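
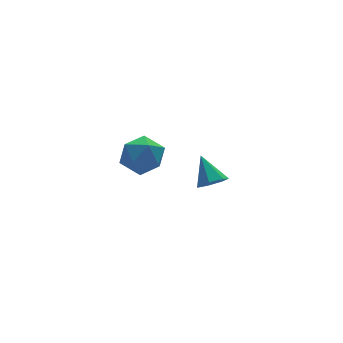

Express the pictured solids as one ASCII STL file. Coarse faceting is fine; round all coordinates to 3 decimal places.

solid 
facet normal -0.032 -0.711 -0.703
outer loop
vertex 2.078 2.136 -2.132
vertex 1.468 2.307 -2.277
vertex 2.023 2.532 -2.53
endloop
endfacet
facet normal 0.924 0.328 0.199
outer loop
vertex 2.078 2.136 -2.132
vertex 2.023 2.532 -2.53
vertex 1.512 3.253 -1.343
endloop
endfacet
facet normal -0.032 -0.711 -0.703
outer loop
vertex 2.023 2.532 -2.53
vertex 1.468 2.307 -2.277
vertex 1.55 2.759 -2.738
endloop
endfacet
facet normal 0.511 0.814 -0.274
outer loop
vertex 2.023 2.532 -2.53
vertex 1.55 2.759 -2.738
vertex 1.512 3.253 -1.343
endloop
endfacet
facet normal -0.034 -0.711 -0.703
outer loop
vertex 1.55 2.759 -2.738
vertex 1.468 2.307 -2.277
vertex 1.016 2.646 -2.598
endloop
endfacet
facet normal -0.277 0.903 -0.327
outer loop
vertex 1.55 2.759 -2.738
vertex 1.016 2.646 -2.598
vertex 1.512 3.253 -1.343
endloop
endfacet
facet normal -0.033 -0.710 -0.703
outer loop
vertex 1.016 2.646 -2.598
vertex 1.468 2.307 -2.277
vertex 0.822 2.278 -2.217
endloop
endfacet
facet normal -0.846 0.528 0.079
outer loop
vertex 1.016 2.646 -2.598
vertex 0.822 2.278 -2.217
vertex 1.512 3.253 -1.343
endloop
endfacet
facet normal -0.033 -0.711 -0.703
outer loop
vertex 0.822 2.278 -2.217
vertex 1.468 2.307 -2.277
vertex 1.115 1.932 -1.881
endloop
endfacet
facet normal -0.768 -0.030 0.639
outer loop
vertex 0.822 2.278 -2.217
vertex 1.115 1.932 -1.881
vertex 1.512 3.253 -1.343
endloop
endfacet
facet normal -0.032 -0.711 -0.702
outer loop
vertex 1.115 1.932 -1.881
vertex 1.468 2.307 -2.277
vertex 1.674 1.869 -1.843
endloop
endfacet
facet normal -0.103 -0.349 0.932
outer loop
vertex 1.115 1.932 -1.881
vertex 1.674 1.869 -1.843
vertex 1.512 3.253 -1.343
endloop
endfacet
facet normal -0.032 -0.711 -0.702
outer loop
vertex 1.674 1.869 -1.843
vertex 1.468 2.307 -2.277
vertex 2.078 2.136 -2.132
endloop
endfacet
facet normal 0.651 -0.189 0.735
outer loop
vertex 1.674 1.869 -1.843
vertex 2.078 2.136 -2.132
vertex 1.512 3.253 -1.343
endloop
endfacet
facet normal -0.749 0.639 0.176
outer loop
vertex -3.711 -0.309 2.235
vertex -3.484 -0.275 3.077
vertex -3.137 0.288 2.508
endloop
endfacet
facet normal -0.505 0.710 -0.490
outer loop
vertex -3.711 -0.309 2.235
vertex -3.137 0.288 2.508
vertex -3.002 -0.135 1.756
endloop
endfacet
facet normal -0.571 0.079 -0.817
outer loop
vertex -3.711 -0.309 2.235
vertex -3.002 -0.135 1.756
vertex -3.266 -0.96 1.861
endloop
endfacet
facet normal -0.855 -0.382 -0.352
outer loop
vertex -3.711 -0.309 2.235
vertex -3.266 -0.96 1.861
vertex -3.563 -1.047 2.677
endloop
endfacet
facet normal -0.964 -0.037 0.262
outer loop
vertex -3.711 -0.309 2.235
vertex -3.563 -1.047 2.677
vertex -3.484 -0.275 3.077
endloop
endfacet
facet normal 0.189 0.870 -0.455
outer loop
vertex -3.002 -0.135 1.756
vertex -3.137 0.288 2.508
vertex -2.337 0.007 2.303
endloop
endfacet
facet normal -0.204 0.755 0.623
outer loop
vertex -3.137 0.288 2.508
vertex -3.484 -0.275 3.077
vertex -2.634 -0.08 3.119
endloop
endfacet
facet normal -0.554 -0.338 0.761
outer loop
vertex -3.484 -0.275 3.077
vertex -3.563 -1.047 2.677
vertex -2.898 -0.905 3.224
endloop
endfacet
facet normal -0.375 -0.898 -0.232
outer loop
vertex -3.563 -1.047 2.677
vertex -3.266 -0.96 1.861
vertex -2.763 -1.328 2.472
endloop
endfacet
facet normal 0.084 -0.152 -0.985
outer loop
vertex -3.266 -0.96 1.861
vertex -3.002 -0.135 1.756
vertex -2.416 -0.765 1.903
endloop
endfacet
facet normal 0.855 0.382 0.352
outer loop
vertex -2.189 -0.731 2.745
vertex -2.337 0.007 2.303
vertex -2.634 -0.08 3.119
endloop
endfacet
facet normal 0.571 -0.079 0.817
outer loop
vertex -2.189 -0.731 2.745
vertex -2.634 -0.08 3.119
vertex -2.898 -0.905 3.224
endloop
endfacet
facet normal 0.505 -0.710 0.490
outer loop
vertex -2.189 -0.731 2.745
vertex -2.898 -0.905 3.224
vertex -2.763 -1.328 2.472
endloop
endfacet
facet normal 0.749 -0.639 -0.176
outer loop
vertex -2.189 -0.731 2.745
vertex -2.763 -1.328 2.472
vertex -2.416 -0.765 1.903
endloop
endfacet
facet normal 0.964 0.037 -0.262
outer loop
vertex -2.189 -0.731 2.745
vertex -2.416 -0.765 1.903
vertex -2.337 0.007 2.303
endloop
endfacet
facet normal 0.375 0.898 0.232
outer loop
vertex -2.634 -0.08 3.119
vertex -2.337 0.007 2.303
vertex -3.137 0.288 2.508
endloop
endfacet
facet normal -0.084 0.152 0.985
outer loop
vertex -2.898 -0.905 3.224
vertex -2.634 -0.08 3.119
vertex -3.484 -0.275 3.077
endloop
endfacet
facet normal -0.189 -0.870 0.455
outer loop
vertex -2.763 -1.328 2.472
vertex -2.898 -0.905 3.224
vertex -3.563 -1.047 2.677
endloop
endfacet
facet normal 0.204 -0.755 -0.623
outer loop
vertex -2.416 -0.765 1.903
vertex -2.763 -1.328 2.472
vertex -3.266 -0.96 1.861
endloop
endfacet
facet normal 0.554 0.338 -0.761
outer loop
vertex -2.337 0.007 2.303
vertex -2.416 -0.765 1.903
vertex -3.002 -0.135 1.756
endloop
endfacet

endsolid


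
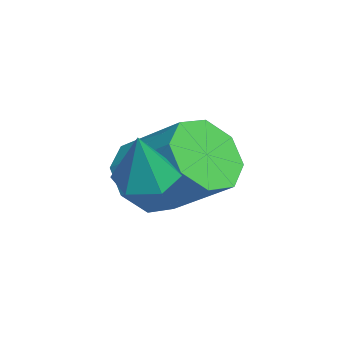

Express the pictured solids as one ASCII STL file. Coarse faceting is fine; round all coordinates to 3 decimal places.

solid 
facet normal -0.462 -0.670 -0.580
outer loop
vertex -3.337 0.786 0.762
vertex -3.778 1.49 0.3
vertex -2.959 1.022 0.188
endloop
endfacet
facet normal 0.718 -0.667 0.199
outer loop
vertex -3.337 0.786 0.762
vertex -2.959 1.022 0.188
vertex -2.522 1.967 1.782
endloop
endfacet
facet normal 0.718 -0.667 0.199
outer loop
vertex -2.522 1.967 1.782
vertex -2.959 1.022 0.188
vertex -2.144 2.202 1.207
endloop
endfacet
facet normal 0.464 0.671 0.579
outer loop
vertex -2.522 1.967 1.782
vertex -2.144 2.202 1.207
vertex -2.962 2.67 1.32
endloop
endfacet
facet normal -0.463 -0.671 -0.579
outer loop
vertex -2.959 1.022 0.188
vertex -3.778 1.49 0.3
vertex -3.06 1.531 -0.321
endloop
endfacet
facet normal 0.875 -0.244 -0.418
outer loop
vertex -2.959 1.022 0.188
vertex -3.06 1.531 -0.321
vertex -2.144 2.202 1.207
endloop
endfacet
facet normal 0.875 -0.244 -0.418
outer loop
vertex -2.144 2.202 1.207
vertex -3.06 1.531 -0.321
vertex -2.245 2.712 0.698
endloop
endfacet
facet normal 0.464 0.670 0.580
outer loop
vertex -2.144 2.202 1.207
vertex -2.245 2.712 0.698
vertex -2.962 2.67 1.32
endloop
endfacet
facet normal -0.463 -0.671 -0.579
outer loop
vertex -3.06 1.531 -0.321
vertex -3.778 1.49 0.3
vertex -3.582 2.016 -0.466
endloop
endfacet
facet normal 0.520 0.323 -0.791
outer loop
vertex -3.06 1.531 -0.321
vertex -3.582 2.016 -0.466
vertex -2.245 2.712 0.698
endloop
endfacet
facet normal 0.519 0.324 -0.791
outer loop
vertex -2.245 2.712 0.698
vertex -3.582 2.016 -0.466
vertex -2.767 3.197 0.554
endloop
endfacet
facet normal 0.463 0.671 0.579
outer loop
vertex -2.245 2.712 0.698
vertex -2.767 3.197 0.554
vertex -2.962 2.67 1.32
endloop
endfacet
facet normal -0.463 -0.671 -0.579
outer loop
vertex -3.582 2.016 -0.466
vertex -3.778 1.49 0.3
vertex -4.218 2.193 -0.162
endloop
endfacet
facet normal -0.139 0.701 -0.700
outer loop
vertex -3.582 2.016 -0.466
vertex -4.218 2.193 -0.162
vertex -2.767 3.197 0.554
endloop
endfacet
facet normal -0.139 0.701 -0.700
outer loop
vertex -2.767 3.197 0.554
vertex -4.218 2.193 -0.162
vertex -3.403 3.374 0.858
endloop
endfacet
facet normal 0.464 0.671 0.579
outer loop
vertex -2.767 3.197 0.554
vertex -3.403 3.374 0.858
vertex -2.962 2.67 1.32
endloop
endfacet
facet normal -0.464 -0.671 -0.579
outer loop
vertex -4.218 2.193 -0.162
vertex -3.778 1.49 0.3
vertex -4.596 1.958 0.413
endloop
endfacet
facet normal -0.718 0.667 -0.199
outer loop
vertex -4.218 2.193 -0.162
vertex -4.596 1.958 0.413
vertex -3.403 3.374 0.858
endloop
endfacet
facet normal -0.718 0.667 -0.198
outer loop
vertex -3.403 3.374 0.858
vertex -4.596 1.958 0.413
vertex -3.781 3.138 1.432
endloop
endfacet
facet normal 0.462 0.670 0.580
outer loop
vertex -3.403 3.374 0.858
vertex -3.781 3.138 1.432
vertex -2.962 2.67 1.32
endloop
endfacet
facet normal -0.464 -0.670 -0.580
outer loop
vertex -4.596 1.958 0.413
vertex -3.778 1.49 0.3
vertex -4.495 1.448 0.922
endloop
endfacet
facet normal -0.875 0.244 0.418
outer loop
vertex -4.596 1.958 0.413
vertex -4.495 1.448 0.922
vertex -3.781 3.138 1.432
endloop
endfacet
facet normal -0.875 0.244 0.418
outer loop
vertex -3.781 3.138 1.432
vertex -4.495 1.448 0.922
vertex -3.68 2.629 1.941
endloop
endfacet
facet normal 0.463 0.671 0.579
outer loop
vertex -3.781 3.138 1.432
vertex -3.68 2.629 1.941
vertex -2.962 2.67 1.32
endloop
endfacet
facet normal -0.463 -0.671 -0.579
outer loop
vertex -4.495 1.448 0.922
vertex -3.778 1.49 0.3
vertex -3.973 0.963 1.066
endloop
endfacet
facet normal -0.519 -0.324 0.791
outer loop
vertex -4.495 1.448 0.922
vertex -3.973 0.963 1.066
vertex -3.68 2.629 1.941
endloop
endfacet
facet normal -0.520 -0.324 0.790
outer loop
vertex -3.68 2.629 1.941
vertex -3.973 0.963 1.066
vertex -3.158 2.144 2.086
endloop
endfacet
facet normal 0.463 0.671 0.579
outer loop
vertex -3.68 2.629 1.941
vertex -3.158 2.144 2.086
vertex -2.962 2.67 1.32
endloop
endfacet
facet normal -0.464 -0.671 -0.579
outer loop
vertex -3.973 0.963 1.066
vertex -3.778 1.49 0.3
vertex -3.337 0.786 0.762
endloop
endfacet
facet normal 0.139 -0.701 0.700
outer loop
vertex -3.973 0.963 1.066
vertex -3.337 0.786 0.762
vertex -3.158 2.144 2.086
endloop
endfacet
facet normal 0.139 -0.701 0.700
outer loop
vertex -3.158 2.144 2.086
vertex -3.337 0.786 0.762
vertex -2.522 1.967 1.782
endloop
endfacet
facet normal 0.463 0.671 0.579
outer loop
vertex -3.158 2.144 2.086
vertex -2.522 1.967 1.782
vertex -2.962 2.67 1.32
endloop
endfacet
facet normal -0.357 0.097 -0.929
outer loop
vertex -1.39 1.876 1.002
vertex -1.953 1.562 1.186
vertex -1.908 2.229 1.238
endloop
endfacet
facet normal 0.624 0.732 0.274
outer loop
vertex -1.39 1.876 1.002
vertex -1.908 2.229 1.238
vertex -1.487 1.438 2.394
endloop
endfacet
facet normal -0.357 0.097 -0.929
outer loop
vertex -1.908 2.229 1.238
vertex -1.953 1.562 1.186
vertex -2.471 1.916 1.422
endloop
endfacet
facet normal -0.227 0.763 0.605
outer loop
vertex -1.908 2.229 1.238
vertex -2.471 1.916 1.422
vertex -1.487 1.438 2.394
endloop
endfacet
facet normal -0.358 0.095 -0.929
outer loop
vertex -2.471 1.916 1.422
vertex -1.953 1.562 1.186
vertex -2.515 1.249 1.371
endloop
endfacet
facet normal -0.705 -0.008 0.710
outer loop
vertex -2.471 1.916 1.422
vertex -2.515 1.249 1.371
vertex -1.487 1.438 2.394
endloop
endfacet
facet normal -0.359 0.095 -0.929
outer loop
vertex -2.515 1.249 1.371
vertex -1.953 1.562 1.186
vertex -1.997 0.896 1.135
endloop
endfacet
facet normal -0.332 -0.810 0.483
outer loop
vertex -2.515 1.249 1.371
vertex -1.997 0.896 1.135
vertex -1.487 1.438 2.394
endloop
endfacet
facet normal -0.359 0.095 -0.929
outer loop
vertex -1.997 0.896 1.135
vertex -1.953 1.562 1.186
vertex -1.435 1.209 0.95
endloop
endfacet
facet normal 0.519 -0.841 0.152
outer loop
vertex -1.997 0.896 1.135
vertex -1.435 1.209 0.95
vertex -1.487 1.438 2.394
endloop
endfacet
facet normal -0.357 0.097 -0.929
outer loop
vertex -1.435 1.209 0.95
vertex -1.953 1.562 1.186
vertex -1.39 1.876 1.002
endloop
endfacet
facet normal 0.996 -0.071 0.047
outer loop
vertex -1.435 1.209 0.95
vertex -1.39 1.876 1.002
vertex -1.487 1.438 2.394
endloop
endfacet

endsolid


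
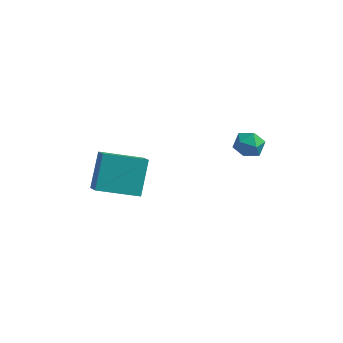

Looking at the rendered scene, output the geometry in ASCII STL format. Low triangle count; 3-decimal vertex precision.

solid 
facet normal -0.903 -0.324 0.282
outer loop
vertex -2.743 -3.565 -0.853
vertex -2.766 -2.216 0.624
vertex -3.233 -2.808 -1.551
endloop
endfacet
facet normal 0.011 -0.674 -0.739
outer loop
vertex -1.274 -2.104 -2.164
vertex -2.743 -3.565 -0.853
vertex -3.233 -2.808 -1.551
endloop
endfacet
facet normal -0.903 -0.324 0.282
outer loop
vertex -3.233 -2.808 -1.551
vertex -2.766 -2.216 0.624
vertex -3.256 -1.46 -0.075
endloop
endfacet
facet normal -0.430 0.663 -0.612
outer loop
vertex -3.256 -1.46 -0.075
vertex -1.274 -2.104 -2.164
vertex -3.233 -2.808 -1.551
endloop
endfacet
facet normal 0.430 -0.663 0.612
outer loop
vertex -2.743 -3.565 -0.853
vertex -0.807 -1.512 0.011
vertex -2.766 -2.216 0.624
endloop
endfacet
facet normal 0.012 -0.675 -0.738
outer loop
vertex -0.784 -2.86 -1.465
vertex -2.743 -3.565 -0.853
vertex -1.274 -2.104 -2.164
endloop
endfacet
facet normal 0.430 -0.663 0.612
outer loop
vertex -0.784 -2.86 -1.465
vertex -0.807 -1.512 0.011
vertex -2.743 -3.565 -0.853
endloop
endfacet
facet normal -0.012 0.675 0.738
outer loop
vertex -2.766 -2.216 0.624
vertex -0.807 -1.512 0.011
vertex -3.256 -1.46 -0.075
endloop
endfacet
facet normal -0.430 0.663 -0.612
outer loop
vertex -1.297 -0.755 -0.687
vertex -1.274 -2.104 -2.164
vertex -3.256 -1.46 -0.075
endloop
endfacet
facet normal -0.012 0.674 0.739
outer loop
vertex -3.256 -1.46 -0.075
vertex -0.807 -1.512 0.011
vertex -1.297 -0.755 -0.687
endloop
endfacet
facet normal 0.903 0.324 -0.282
outer loop
vertex -1.297 -0.755 -0.687
vertex -0.784 -2.86 -1.465
vertex -1.274 -2.104 -2.164
endloop
endfacet
facet normal 0.903 0.324 -0.282
outer loop
vertex -0.807 -1.512 0.011
vertex -0.784 -2.86 -1.465
vertex -1.297 -0.755 -0.687
endloop
endfacet
facet normal -0.199 0.661 0.724
outer loop
vertex 3.764 0.045 1.811
vertex 3.13 -0.389 2.033
vertex 3.846 -0.531 2.359
endloop
endfacet
facet normal 0.502 0.633 0.590
outer loop
vertex 3.764 0.045 1.811
vertex 3.846 -0.531 2.359
vertex 4.399 -0.439 1.79
endloop
endfacet
facet normal 0.601 0.793 -0.097
outer loop
vertex 3.764 0.045 1.811
vertex 4.399 -0.439 1.79
vertex 4.026 -0.239 1.112
endloop
endfacet
facet normal -0.038 0.921 -0.388
outer loop
vertex 3.764 0.045 1.811
vertex 4.026 -0.239 1.112
vertex 3.242 -0.208 1.262
endloop
endfacet
facet normal -0.532 0.838 0.120
outer loop
vertex 3.764 0.045 1.811
vertex 3.242 -0.208 1.262
vertex 3.13 -0.389 2.033
endloop
endfacet
facet normal 0.720 -0.040 0.693
outer loop
vertex 4.399 -0.439 1.79
vertex 3.846 -0.531 2.359
vertex 4.158 -1.172 1.998
endloop
endfacet
facet normal -0.414 0.005 0.910
outer loop
vertex 3.846 -0.531 2.359
vertex 3.13 -0.389 2.033
vertex 3.374 -1.141 2.148
endloop
endfacet
facet normal -0.953 0.294 -0.070
outer loop
vertex 3.13 -0.389 2.033
vertex 3.242 -0.208 1.262
vertex 3.001 -0.941 1.47
endloop
endfacet
facet normal -0.154 0.427 -0.891
outer loop
vertex 3.242 -0.208 1.262
vertex 4.026 -0.239 1.112
vertex 3.554 -0.849 0.901
endloop
endfacet
facet normal 0.881 0.222 -0.419
outer loop
vertex 4.026 -0.239 1.112
vertex 4.399 -0.439 1.79
vertex 4.27 -0.991 1.227
endloop
endfacet
facet normal 0.038 -0.921 0.388
outer loop
vertex 3.636 -1.425 1.449
vertex 4.158 -1.172 1.998
vertex 3.374 -1.141 2.148
endloop
endfacet
facet normal -0.601 -0.793 0.097
outer loop
vertex 3.636 -1.425 1.449
vertex 3.374 -1.141 2.148
vertex 3.001 -0.941 1.47
endloop
endfacet
facet normal -0.502 -0.633 -0.590
outer loop
vertex 3.636 -1.425 1.449
vertex 3.001 -0.941 1.47
vertex 3.554 -0.849 0.901
endloop
endfacet
facet normal 0.199 -0.661 -0.724
outer loop
vertex 3.636 -1.425 1.449
vertex 3.554 -0.849 0.901
vertex 4.27 -0.991 1.227
endloop
endfacet
facet normal 0.532 -0.838 -0.120
outer loop
vertex 3.636 -1.425 1.449
vertex 4.27 -0.991 1.227
vertex 4.158 -1.172 1.998
endloop
endfacet
facet normal 0.154 -0.427 0.891
outer loop
vertex 3.374 -1.141 2.148
vertex 4.158 -1.172 1.998
vertex 3.846 -0.531 2.359
endloop
endfacet
facet normal -0.881 -0.222 0.419
outer loop
vertex 3.001 -0.941 1.47
vertex 3.374 -1.141 2.148
vertex 3.13 -0.389 2.033
endloop
endfacet
facet normal -0.720 0.040 -0.693
outer loop
vertex 3.554 -0.849 0.901
vertex 3.001 -0.941 1.47
vertex 3.242 -0.208 1.262
endloop
endfacet
facet normal 0.414 -0.005 -0.910
outer loop
vertex 4.27 -0.991 1.227
vertex 3.554 -0.849 0.901
vertex 4.026 -0.239 1.112
endloop
endfacet
facet normal 0.953 -0.294 0.070
outer loop
vertex 4.158 -1.172 1.998
vertex 4.27 -0.991 1.227
vertex 4.399 -0.439 1.79
endloop
endfacet

endsolid


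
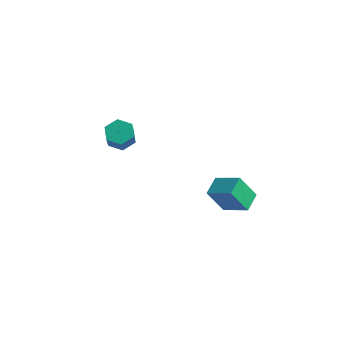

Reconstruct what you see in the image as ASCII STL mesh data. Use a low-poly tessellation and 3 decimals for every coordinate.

solid 
facet normal -0.245 0.489 -0.837
outer loop
vertex -2.353 0.068 -0.344
vertex -2.792 0.593 0.091
vertex -2.008 0.741 -0.052
endloop
endfacet
facet normal 0.871 -0.268 -0.411
outer loop
vertex -2.353 0.068 -0.344
vertex -2.008 0.741 -0.052
vertex -2.05 -0.538 0.695
endloop
endfacet
facet normal 0.871 -0.269 -0.411
outer loop
vertex -2.05 -0.538 0.695
vertex -2.008 0.741 -0.052
vertex -1.705 0.134 0.986
endloop
endfacet
facet normal 0.245 -0.488 0.838
outer loop
vertex -2.05 -0.538 0.695
vertex -1.705 0.134 0.986
vertex -2.488 -0.013 1.129
endloop
endfacet
facet normal -0.245 0.489 -0.837
outer loop
vertex -2.008 0.741 -0.052
vertex -2.792 0.593 0.091
vertex -2.446 1.265 0.382
endloop
endfacet
facet normal 0.805 0.584 0.107
outer loop
vertex -2.008 0.741 -0.052
vertex -2.446 1.265 0.382
vertex -1.705 0.134 0.986
endloop
endfacet
facet normal 0.805 0.584 0.106
outer loop
vertex -1.705 0.134 0.986
vertex -2.446 1.265 0.382
vertex -2.143 0.659 1.421
endloop
endfacet
facet normal 0.245 -0.489 0.837
outer loop
vertex -1.705 0.134 0.986
vertex -2.143 0.659 1.421
vertex -2.488 -0.013 1.129
endloop
endfacet
facet normal -0.244 0.489 -0.838
outer loop
vertex -2.446 1.265 0.382
vertex -2.792 0.593 0.091
vertex -3.23 1.118 0.525
endloop
endfacet
facet normal -0.066 0.853 0.517
outer loop
vertex -2.446 1.265 0.382
vertex -3.23 1.118 0.525
vertex -2.143 0.659 1.421
endloop
endfacet
facet normal -0.066 0.853 0.517
outer loop
vertex -2.143 0.659 1.421
vertex -3.23 1.118 0.525
vertex -2.927 0.512 1.564
endloop
endfacet
facet normal 0.244 -0.489 0.837
outer loop
vertex -2.143 0.659 1.421
vertex -2.927 0.512 1.564
vertex -2.488 -0.013 1.129
endloop
endfacet
facet normal -0.245 0.488 -0.838
outer loop
vertex -3.23 1.118 0.525
vertex -2.792 0.593 0.091
vertex -3.575 0.446 0.234
endloop
endfacet
facet normal -0.871 0.269 0.411
outer loop
vertex -3.23 1.118 0.525
vertex -3.575 0.446 0.234
vertex -2.927 0.512 1.564
endloop
endfacet
facet normal -0.871 0.268 0.411
outer loop
vertex -2.927 0.512 1.564
vertex -3.575 0.446 0.234
vertex -3.272 -0.161 1.272
endloop
endfacet
facet normal 0.245 -0.489 0.837
outer loop
vertex -2.927 0.512 1.564
vertex -3.272 -0.161 1.272
vertex -2.488 -0.013 1.129
endloop
endfacet
facet normal -0.245 0.489 -0.837
outer loop
vertex -3.575 0.446 0.234
vertex -2.792 0.593 0.091
vertex -3.137 -0.079 -0.201
endloop
endfacet
facet normal -0.805 -0.584 -0.106
outer loop
vertex -3.575 0.446 0.234
vertex -3.137 -0.079 -0.201
vertex -3.272 -0.161 1.272
endloop
endfacet
facet normal -0.804 -0.584 -0.106
outer loop
vertex -3.272 -0.161 1.272
vertex -3.137 -0.079 -0.201
vertex -2.834 -0.685 0.838
endloop
endfacet
facet normal 0.245 -0.489 0.837
outer loop
vertex -3.272 -0.161 1.272
vertex -2.834 -0.685 0.838
vertex -2.488 -0.013 1.129
endloop
endfacet
facet normal -0.244 0.489 -0.837
outer loop
vertex -3.137 -0.079 -0.201
vertex -2.792 0.593 0.091
vertex -2.353 0.068 -0.344
endloop
endfacet
facet normal 0.066 -0.853 -0.517
outer loop
vertex -3.137 -0.079 -0.201
vertex -2.353 0.068 -0.344
vertex -2.834 -0.685 0.838
endloop
endfacet
facet normal 0.066 -0.853 -0.517
outer loop
vertex -2.834 -0.685 0.838
vertex -2.353 0.068 -0.344
vertex -2.05 -0.538 0.695
endloop
endfacet
facet normal 0.244 -0.489 0.838
outer loop
vertex -2.834 -0.685 0.838
vertex -2.05 -0.538 0.695
vertex -2.488 -0.013 1.129
endloop
endfacet
facet normal -0.415 -0.309 0.856
outer loop
vertex 4.056 0.811 -0.249
vertex 2.647 0.849 -0.918
vertex 4.184 -0.282 -0.581
endloop
endfacet
facet normal 0.903 -0.025 0.429
outer loop
vertex 4.873 0.231 -2.002
vertex 4.056 0.811 -0.249
vertex 4.184 -0.282 -0.581
endloop
endfacet
facet normal -0.415 -0.310 0.855
outer loop
vertex 4.184 -0.282 -0.581
vertex 2.647 0.849 -0.918
vertex 2.776 -0.244 -1.251
endloop
endfacet
facet normal 0.112 -0.951 -0.289
outer loop
vertex 2.776 -0.244 -1.251
vertex 4.873 0.231 -2.002
vertex 4.184 -0.282 -0.581
endloop
endfacet
facet normal -0.112 0.951 0.289
outer loop
vertex 4.056 0.811 -0.249
vertex 3.336 1.362 -2.339
vertex 2.647 0.849 -0.918
endloop
endfacet
facet normal 0.903 -0.024 0.429
outer loop
vertex 4.744 1.324 -1.669
vertex 4.056 0.811 -0.249
vertex 4.873 0.231 -2.002
endloop
endfacet
facet normal -0.112 0.951 0.289
outer loop
vertex 4.744 1.324 -1.669
vertex 3.336 1.362 -2.339
vertex 4.056 0.811 -0.249
endloop
endfacet
facet normal -0.903 0.024 -0.429
outer loop
vertex 2.647 0.849 -0.918
vertex 3.336 1.362 -2.339
vertex 2.776 -0.244 -1.251
endloop
endfacet
facet normal 0.112 -0.951 -0.289
outer loop
vertex 3.464 0.269 -2.671
vertex 4.873 0.231 -2.002
vertex 2.776 -0.244 -1.251
endloop
endfacet
facet normal -0.903 0.024 -0.429
outer loop
vertex 2.776 -0.244 -1.251
vertex 3.336 1.362 -2.339
vertex 3.464 0.269 -2.671
endloop
endfacet
facet normal 0.415 0.310 -0.856
outer loop
vertex 3.464 0.269 -2.671
vertex 4.744 1.324 -1.669
vertex 4.873 0.231 -2.002
endloop
endfacet
facet normal 0.415 0.309 -0.856
outer loop
vertex 3.336 1.362 -2.339
vertex 4.744 1.324 -1.669
vertex 3.464 0.269 -2.671
endloop
endfacet

endsolid


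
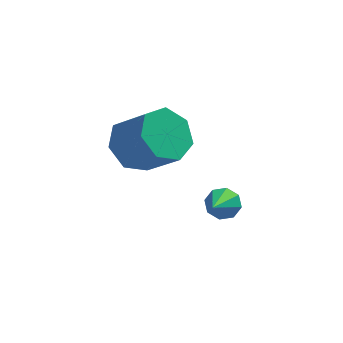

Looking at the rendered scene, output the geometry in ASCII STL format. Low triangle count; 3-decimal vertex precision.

solid 
facet normal -0.616 0.414 -0.670
outer loop
vertex -3.656 -0.866 1.329
vertex -4.388 -1.045 1.891
vertex -3.844 -0.279 1.864
endloop
endfacet
facet normal 0.754 0.558 -0.347
outer loop
vertex -3.656 -0.866 1.329
vertex -3.844 -0.279 1.864
vertex -2.72 -1.496 2.347
endloop
endfacet
facet normal 0.753 0.558 -0.348
outer loop
vertex -2.72 -1.496 2.347
vertex -3.844 -0.279 1.864
vertex -2.907 -0.909 2.882
endloop
endfacet
facet normal 0.616 -0.415 0.670
outer loop
vertex -2.72 -1.496 2.347
vertex -2.907 -0.909 2.882
vertex -3.452 -1.675 2.909
endloop
endfacet
facet normal -0.616 0.414 -0.670
outer loop
vertex -3.844 -0.279 1.864
vertex -4.388 -1.045 1.891
vertex -4.441 -0.269 2.419
endloop
endfacet
facet normal 0.290 0.910 0.296
outer loop
vertex -3.844 -0.279 1.864
vertex -4.441 -0.269 2.419
vertex -2.907 -0.909 2.882
endloop
endfacet
facet normal 0.290 0.910 0.296
outer loop
vertex -2.907 -0.909 2.882
vertex -4.441 -0.269 2.419
vertex -3.505 -0.899 3.437
endloop
endfacet
facet normal 0.615 -0.414 0.671
outer loop
vertex -2.907 -0.909 2.882
vertex -3.505 -0.899 3.437
vertex -3.452 -1.675 2.909
endloop
endfacet
facet normal -0.616 0.414 -0.670
outer loop
vertex -4.441 -0.269 2.419
vertex -4.388 -1.045 1.891
vertex -4.999 -0.844 2.577
endloop
endfacet
facet normal -0.391 0.577 0.717
outer loop
vertex -4.441 -0.269 2.419
vertex -4.999 -0.844 2.577
vertex -3.505 -0.899 3.437
endloop
endfacet
facet normal -0.391 0.577 0.717
outer loop
vertex -3.505 -0.899 3.437
vertex -4.999 -0.844 2.577
vertex -4.062 -1.473 3.595
endloop
endfacet
facet normal 0.616 -0.414 0.670
outer loop
vertex -3.505 -0.899 3.437
vertex -4.062 -1.473 3.595
vertex -3.452 -1.675 2.909
endloop
endfacet
facet normal -0.616 0.414 -0.670
outer loop
vertex -4.999 -0.844 2.577
vertex -4.388 -1.045 1.891
vertex -5.096 -1.569 2.218
endloop
endfacet
facet normal -0.778 -0.192 0.598
outer loop
vertex -4.999 -0.844 2.577
vertex -5.096 -1.569 2.218
vertex -4.062 -1.473 3.595
endloop
endfacet
facet normal -0.779 -0.191 0.598
outer loop
vertex -4.062 -1.473 3.595
vertex -5.096 -1.569 2.218
vertex -4.16 -2.199 3.236
endloop
endfacet
facet normal 0.616 -0.414 0.670
outer loop
vertex -4.062 -1.473 3.595
vertex -4.16 -2.199 3.236
vertex -3.452 -1.675 2.909
endloop
endfacet
facet normal -0.616 0.414 -0.670
outer loop
vertex -5.096 -1.569 2.218
vertex -4.388 -1.045 1.891
vertex -4.661 -1.901 1.613
endloop
endfacet
facet normal -0.580 -0.814 0.030
outer loop
vertex -5.096 -1.569 2.218
vertex -4.661 -1.901 1.613
vertex -4.16 -2.199 3.236
endloop
endfacet
facet normal -0.579 -0.815 0.029
outer loop
vertex -4.16 -2.199 3.236
vertex -4.661 -1.901 1.613
vertex -3.725 -2.53 2.631
endloop
endfacet
facet normal 0.616 -0.414 0.670
outer loop
vertex -4.16 -2.199 3.236
vertex -3.725 -2.53 2.631
vertex -3.452 -1.675 2.909
endloop
endfacet
facet normal -0.616 0.414 -0.670
outer loop
vertex -4.661 -1.901 1.613
vertex -4.388 -1.045 1.891
vertex -4.02 -1.588 1.217
endloop
endfacet
facet normal 0.056 -0.825 -0.562
outer loop
vertex -4.661 -1.901 1.613
vertex -4.02 -1.588 1.217
vertex -3.725 -2.53 2.631
endloop
endfacet
facet normal 0.056 -0.825 -0.562
outer loop
vertex -3.725 -2.53 2.631
vertex -4.02 -1.588 1.217
vertex -3.084 -2.217 2.235
endloop
endfacet
facet normal 0.616 -0.414 0.670
outer loop
vertex -3.725 -2.53 2.631
vertex -3.084 -2.217 2.235
vertex -3.452 -1.675 2.909
endloop
endfacet
facet normal -0.616 0.414 -0.670
outer loop
vertex -4.02 -1.588 1.217
vertex -4.388 -1.045 1.891
vertex -3.656 -0.866 1.329
endloop
endfacet
facet normal 0.649 -0.214 -0.730
outer loop
vertex -4.02 -1.588 1.217
vertex -3.656 -0.866 1.329
vertex -3.084 -2.217 2.235
endloop
endfacet
facet normal 0.649 -0.214 -0.730
outer loop
vertex -3.084 -2.217 2.235
vertex -3.656 -0.866 1.329
vertex -2.72 -1.496 2.347
endloop
endfacet
facet normal 0.616 -0.415 0.670
outer loop
vertex -3.084 -2.217 2.235
vertex -2.72 -1.496 2.347
vertex -3.452 -1.675 2.909
endloop
endfacet
facet normal 0.221 0.788 -0.574
outer loop
vertex -1.547 -1.438 -1.035
vertex -1.855 -1.109 -0.702
vertex -1.318 -1.269 -0.715
endloop
endfacet
facet normal 0.688 -0.717 -0.114
outer loop
vertex -1.547 -1.438 -1.035
vertex -1.318 -1.269 -0.715
vertex -2.165 -2.211 0.102
endloop
endfacet
facet normal 0.221 0.788 -0.575
outer loop
vertex -1.318 -1.269 -0.715
vertex -1.855 -1.109 -0.702
vertex -1.403 -1.006 -0.387
endloop
endfacet
facet normal 0.819 -0.326 0.473
outer loop
vertex -1.318 -1.269 -0.715
vertex -1.403 -1.006 -0.387
vertex -2.165 -2.211 0.102
endloop
endfacet
facet normal 0.222 0.787 -0.575
outer loop
vertex -1.403 -1.006 -0.387
vertex -1.855 -1.109 -0.702
vertex -1.753 -0.803 -0.244
endloop
endfacet
facet normal 0.424 0.097 0.900
outer loop
vertex -1.403 -1.006 -0.387
vertex -1.753 -0.803 -0.244
vertex -2.165 -2.211 0.102
endloop
endfacet
facet normal 0.223 0.787 -0.575
outer loop
vertex -1.753 -0.803 -0.244
vertex -1.855 -1.109 -0.702
vertex -2.162 -0.779 -0.37
endloop
endfacet
facet normal -0.264 0.302 0.916
outer loop
vertex -1.753 -0.803 -0.244
vertex -2.162 -0.779 -0.37
vertex -2.165 -2.211 0.102
endloop
endfacet
facet normal 0.223 0.787 -0.575
outer loop
vertex -2.162 -0.779 -0.37
vertex -1.855 -1.109 -0.702
vertex -2.391 -0.948 -0.69
endloop
endfacet
facet normal -0.842 0.171 0.512
outer loop
vertex -2.162 -0.779 -0.37
vertex -2.391 -0.948 -0.69
vertex -2.165 -2.211 0.102
endloop
endfacet
facet normal 0.224 0.788 -0.574
outer loop
vertex -2.391 -0.948 -0.69
vertex -1.855 -1.109 -0.702
vertex -2.306 -1.211 -1.018
endloop
endfacet
facet normal -0.972 -0.221 -0.075
outer loop
vertex -2.391 -0.948 -0.69
vertex -2.306 -1.211 -1.018
vertex -2.165 -2.211 0.102
endloop
endfacet
facet normal 0.224 0.788 -0.574
outer loop
vertex -2.306 -1.211 -1.018
vertex -1.855 -1.109 -0.702
vertex -1.956 -1.414 -1.16
endloop
endfacet
facet normal -0.577 -0.644 -0.502
outer loop
vertex -2.306 -1.211 -1.018
vertex -1.956 -1.414 -1.16
vertex -2.165 -2.211 0.102
endloop
endfacet
facet normal 0.222 0.788 -0.574
outer loop
vertex -1.956 -1.414 -1.16
vertex -1.855 -1.109 -0.702
vertex -1.547 -1.438 -1.035
endloop
endfacet
facet normal 0.108 -0.849 -0.518
outer loop
vertex -1.956 -1.414 -1.16
vertex -1.547 -1.438 -1.035
vertex -2.165 -2.211 0.102
endloop
endfacet

endsolid


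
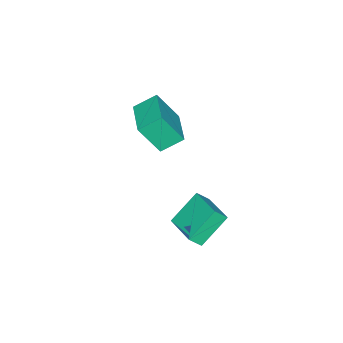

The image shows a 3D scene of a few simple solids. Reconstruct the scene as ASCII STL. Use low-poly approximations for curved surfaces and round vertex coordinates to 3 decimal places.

solid 
facet normal -0.698 0.294 0.654
outer loop
vertex 2.102 2.727 -2.698
vertex 3.139 4.305 -2.3
vertex 1.68 3.167 -3.346
endloop
endfacet
facet normal -0.537 -0.818 -0.206
outer loop
vertex 3.041 2.595 -4.62
vertex 2.102 2.727 -2.698
vertex 1.68 3.167 -3.346
endloop
endfacet
facet normal -0.697 0.293 0.654
outer loop
vertex 1.68 3.167 -3.346
vertex 3.139 4.305 -2.3
vertex 2.717 4.746 -2.948
endloop
endfacet
facet normal -0.474 0.495 -0.728
outer loop
vertex 2.717 4.746 -2.948
vertex 3.041 2.595 -4.62
vertex 1.68 3.167 -3.346
endloop
endfacet
facet normal 0.474 -0.495 0.728
outer loop
vertex 2.102 2.727 -2.698
vertex 4.5 3.733 -3.574
vertex 3.139 4.305 -2.3
endloop
endfacet
facet normal -0.537 -0.818 -0.206
outer loop
vertex 3.463 2.154 -3.972
vertex 2.102 2.727 -2.698
vertex 3.041 2.595 -4.62
endloop
endfacet
facet normal 0.474 -0.495 0.729
outer loop
vertex 3.463 2.154 -3.972
vertex 4.5 3.733 -3.574
vertex 2.102 2.727 -2.698
endloop
endfacet
facet normal 0.537 0.818 0.207
outer loop
vertex 3.139 4.305 -2.3
vertex 4.5 3.733 -3.574
vertex 2.717 4.746 -2.948
endloop
endfacet
facet normal -0.474 0.495 -0.729
outer loop
vertex 4.078 4.173 -4.222
vertex 3.041 2.595 -4.62
vertex 2.717 4.746 -2.948
endloop
endfacet
facet normal 0.537 0.818 0.206
outer loop
vertex 2.717 4.746 -2.948
vertex 4.5 3.733 -3.574
vertex 4.078 4.173 -4.222
endloop
endfacet
facet normal 0.697 -0.293 -0.654
outer loop
vertex 4.078 4.173 -4.222
vertex 3.463 2.154 -3.972
vertex 3.041 2.595 -4.62
endloop
endfacet
facet normal 0.698 -0.293 -0.654
outer loop
vertex 4.5 3.733 -3.574
vertex 3.463 2.154 -3.972
vertex 4.078 4.173 -4.222
endloop
endfacet
facet normal -0.783 -0.610 -0.120
outer loop
vertex -2.688 -2.374 -1.644
vertex -3.19 -1.399 -3.328
vertex -1.885 -3.257 -2.394
endloop
endfacet
facet normal 0.250 -0.485 0.838
outer loop
vertex -0.17 -1.921 -2.132
vertex -2.688 -2.374 -1.644
vertex -1.885 -3.257 -2.394
endloop
endfacet
facet normal -0.783 -0.610 -0.120
outer loop
vertex -1.885 -3.257 -2.394
vertex -3.19 -1.399 -3.328
vertex -2.387 -2.282 -4.079
endloop
endfacet
facet normal 0.569 -0.627 -0.532
outer loop
vertex -2.387 -2.282 -4.079
vertex -0.17 -1.921 -2.132
vertex -1.885 -3.257 -2.394
endloop
endfacet
facet normal -0.569 0.626 0.532
outer loop
vertex -2.688 -2.374 -1.644
vertex -1.475 -0.063 -3.066
vertex -3.19 -1.399 -3.328
endloop
endfacet
facet normal 0.250 -0.485 0.838
outer loop
vertex -0.973 -1.038 -1.381
vertex -2.688 -2.374 -1.644
vertex -0.17 -1.921 -2.132
endloop
endfacet
facet normal -0.570 0.626 0.532
outer loop
vertex -0.973 -1.038 -1.381
vertex -1.475 -0.063 -3.066
vertex -2.688 -2.374 -1.644
endloop
endfacet
facet normal -0.250 0.485 -0.838
outer loop
vertex -3.19 -1.399 -3.328
vertex -1.475 -0.063 -3.066
vertex -2.387 -2.282 -4.079
endloop
endfacet
facet normal 0.570 -0.626 -0.532
outer loop
vertex -0.672 -0.946 -3.816
vertex -0.17 -1.921 -2.132
vertex -2.387 -2.282 -4.079
endloop
endfacet
facet normal -0.249 0.485 -0.838
outer loop
vertex -2.387 -2.282 -4.079
vertex -1.475 -0.063 -3.066
vertex -0.672 -0.946 -3.816
endloop
endfacet
facet normal 0.783 0.610 0.120
outer loop
vertex -0.672 -0.946 -3.816
vertex -0.973 -1.038 -1.381
vertex -0.17 -1.921 -2.132
endloop
endfacet
facet normal 0.783 0.610 0.120
outer loop
vertex -1.475 -0.063 -3.066
vertex -0.973 -1.038 -1.381
vertex -0.672 -0.946 -3.816
endloop
endfacet

endsolid


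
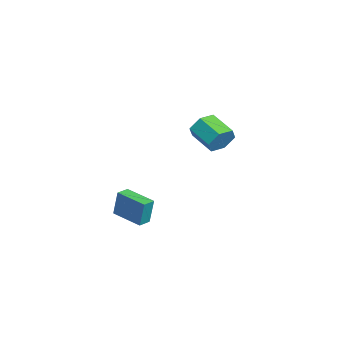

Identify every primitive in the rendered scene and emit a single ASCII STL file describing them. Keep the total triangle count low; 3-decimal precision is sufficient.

solid 
facet normal 0.736 0.555 -0.387
outer loop
vertex -2.336 2.867 1.6
vertex -2.904 3.062 0.8
vertex -2.939 3.665 1.597
endloop
endfacet
facet normal 0.307 0.235 0.922
outer loop
vertex -2.336 2.867 1.6
vertex -2.939 3.665 1.597
vertex -3.669 1.862 2.3
endloop
endfacet
facet normal 0.308 0.235 0.922
outer loop
vertex -3.669 1.862 2.3
vertex -2.939 3.665 1.597
vertex -4.272 2.66 2.298
endloop
endfacet
facet normal -0.737 -0.556 0.386
outer loop
vertex -3.669 1.862 2.3
vertex -4.272 2.66 2.298
vertex -4.236 2.058 1.5
endloop
endfacet
facet normal 0.736 0.555 -0.387
outer loop
vertex -2.939 3.665 1.597
vertex -2.904 3.062 0.8
vertex -3.507 3.86 0.797
endloop
endfacet
facet normal -0.368 0.809 0.459
outer loop
vertex -2.939 3.665 1.597
vertex -3.507 3.86 0.797
vertex -4.272 2.66 2.298
endloop
endfacet
facet normal -0.369 0.809 0.458
outer loop
vertex -4.272 2.66 2.298
vertex -3.507 3.86 0.797
vertex -4.839 2.855 1.498
endloop
endfacet
facet normal -0.736 -0.556 0.386
outer loop
vertex -4.272 2.66 2.298
vertex -4.839 2.855 1.498
vertex -4.236 2.058 1.5
endloop
endfacet
facet normal 0.737 0.555 -0.386
outer loop
vertex -3.507 3.86 0.797
vertex -2.904 3.062 0.8
vertex -3.471 3.258 -0.0
endloop
endfacet
facet normal -0.676 0.573 -0.463
outer loop
vertex -3.507 3.86 0.797
vertex -3.471 3.258 -0.0
vertex -4.839 2.855 1.498
endloop
endfacet
facet normal -0.676 0.574 -0.463
outer loop
vertex -4.839 2.855 1.498
vertex -3.471 3.258 -0.0
vertex -4.804 2.253 0.7
endloop
endfacet
facet normal -0.736 -0.556 0.387
outer loop
vertex -4.839 2.855 1.498
vertex -4.804 2.253 0.7
vertex -4.236 2.058 1.5
endloop
endfacet
facet normal 0.737 0.556 -0.386
outer loop
vertex -3.471 3.258 -0.0
vertex -2.904 3.062 0.8
vertex -2.868 2.46 0.002
endloop
endfacet
facet normal -0.307 -0.235 -0.922
outer loop
vertex -3.471 3.258 -0.0
vertex -2.868 2.46 0.002
vertex -4.804 2.253 0.7
endloop
endfacet
facet normal -0.307 -0.236 -0.922
outer loop
vertex -4.804 2.253 0.7
vertex -2.868 2.46 0.002
vertex -4.201 1.455 0.703
endloop
endfacet
facet normal -0.736 -0.555 0.387
outer loop
vertex -4.804 2.253 0.7
vertex -4.201 1.455 0.703
vertex -4.236 2.058 1.5
endloop
endfacet
facet normal 0.736 0.556 -0.386
outer loop
vertex -2.868 2.46 0.002
vertex -2.904 3.062 0.8
vertex -2.301 2.265 0.802
endloop
endfacet
facet normal 0.369 -0.809 -0.458
outer loop
vertex -2.868 2.46 0.002
vertex -2.301 2.265 0.802
vertex -4.201 1.455 0.703
endloop
endfacet
facet normal 0.369 -0.809 -0.459
outer loop
vertex -4.201 1.455 0.703
vertex -2.301 2.265 0.802
vertex -3.633 1.26 1.503
endloop
endfacet
facet normal -0.736 -0.555 0.387
outer loop
vertex -4.201 1.455 0.703
vertex -3.633 1.26 1.503
vertex -4.236 2.058 1.5
endloop
endfacet
facet normal 0.736 0.556 -0.387
outer loop
vertex -2.301 2.265 0.802
vertex -2.904 3.062 0.8
vertex -2.336 2.867 1.6
endloop
endfacet
facet normal 0.676 -0.574 0.462
outer loop
vertex -2.301 2.265 0.802
vertex -2.336 2.867 1.6
vertex -3.633 1.26 1.503
endloop
endfacet
facet normal 0.676 -0.573 0.464
outer loop
vertex -3.633 1.26 1.503
vertex -2.336 2.867 1.6
vertex -3.669 1.862 2.3
endloop
endfacet
facet normal -0.737 -0.555 0.386
outer loop
vertex -3.633 1.26 1.503
vertex -3.669 1.862 2.3
vertex -4.236 2.058 1.5
endloop
endfacet
facet normal -0.673 -0.723 0.156
outer loop
vertex 3.179 -3.0 -0.149
vertex 2.583 -2.453 -0.186
vertex 3.059 -3.24 -1.777
endloop
endfacet
facet normal 0.736 -0.675 0.045
outer loop
vertex 4.337 -1.867 -2.074
vertex 3.179 -3.0 -0.149
vertex 3.059 -3.24 -1.777
endloop
endfacet
facet normal -0.672 -0.723 0.157
outer loop
vertex 3.059 -3.24 -1.777
vertex 2.583 -2.453 -0.186
vertex 2.462 -2.693 -1.814
endloop
endfacet
facet normal -0.073 -0.146 -0.987
outer loop
vertex 2.462 -2.693 -1.814
vertex 4.337 -1.867 -2.074
vertex 3.059 -3.24 -1.777
endloop
endfacet
facet normal 0.073 0.146 0.987
outer loop
vertex 3.179 -3.0 -0.149
vertex 3.861 -1.08 -0.483
vertex 2.583 -2.453 -0.186
endloop
endfacet
facet normal 0.736 -0.676 0.045
outer loop
vertex 4.458 -1.627 -0.446
vertex 3.179 -3.0 -0.149
vertex 4.337 -1.867 -2.074
endloop
endfacet
facet normal 0.073 0.146 0.987
outer loop
vertex 4.458 -1.627 -0.446
vertex 3.861 -1.08 -0.483
vertex 3.179 -3.0 -0.149
endloop
endfacet
facet normal -0.736 0.675 -0.045
outer loop
vertex 2.583 -2.453 -0.186
vertex 3.861 -1.08 -0.483
vertex 2.462 -2.693 -1.814
endloop
endfacet
facet normal -0.073 -0.146 -0.987
outer loop
vertex 3.741 -1.32 -2.111
vertex 4.337 -1.867 -2.074
vertex 2.462 -2.693 -1.814
endloop
endfacet
facet normal -0.736 0.676 -0.045
outer loop
vertex 2.462 -2.693 -1.814
vertex 3.861 -1.08 -0.483
vertex 3.741 -1.32 -2.111
endloop
endfacet
facet normal 0.673 0.723 -0.157
outer loop
vertex 3.741 -1.32 -2.111
vertex 4.458 -1.627 -0.446
vertex 4.337 -1.867 -2.074
endloop
endfacet
facet normal 0.673 0.723 -0.156
outer loop
vertex 3.861 -1.08 -0.483
vertex 4.458 -1.627 -0.446
vertex 3.741 -1.32 -2.111
endloop
endfacet

endsolid


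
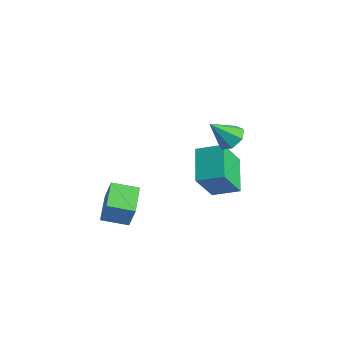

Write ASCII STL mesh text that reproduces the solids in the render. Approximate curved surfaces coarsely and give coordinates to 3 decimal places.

solid 
facet normal -0.683 -0.647 -0.338
outer loop
vertex 0.016 0.045 0.383
vertex -1.347 1.01 1.29
vertex -0.249 1.143 -1.183
endloop
endfacet
facet normal 0.717 -0.508 -0.477
outer loop
vertex 0.667 2.01 -0.73
vertex 0.016 0.045 0.383
vertex -0.249 1.143 -1.183
endloop
endfacet
facet normal -0.684 -0.647 -0.338
outer loop
vertex -0.249 1.143 -1.183
vertex -1.347 1.01 1.29
vertex -1.611 2.108 -0.276
endloop
endfacet
facet normal -0.137 0.569 -0.811
outer loop
vertex -1.611 2.108 -0.276
vertex 0.667 2.01 -0.73
vertex -0.249 1.143 -1.183
endloop
endfacet
facet normal 0.137 -0.569 0.811
outer loop
vertex 0.016 0.045 0.383
vertex -0.431 1.877 1.743
vertex -1.347 1.01 1.29
endloop
endfacet
facet normal 0.717 -0.508 -0.477
outer loop
vertex 0.931 0.912 0.836
vertex 0.016 0.045 0.383
vertex 0.667 2.01 -0.73
endloop
endfacet
facet normal 0.137 -0.569 0.811
outer loop
vertex 0.931 0.912 0.836
vertex -0.431 1.877 1.743
vertex 0.016 0.045 0.383
endloop
endfacet
facet normal -0.717 0.508 0.477
outer loop
vertex -1.347 1.01 1.29
vertex -0.431 1.877 1.743
vertex -1.611 2.108 -0.276
endloop
endfacet
facet normal -0.137 0.569 -0.811
outer loop
vertex -0.696 2.975 0.177
vertex 0.667 2.01 -0.73
vertex -1.611 2.108 -0.276
endloop
endfacet
facet normal -0.717 0.508 0.477
outer loop
vertex -1.611 2.108 -0.276
vertex -0.431 1.877 1.743
vertex -0.696 2.975 0.177
endloop
endfacet
facet normal 0.683 0.647 0.338
outer loop
vertex -0.696 2.975 0.177
vertex 0.931 0.912 0.836
vertex 0.667 2.01 -0.73
endloop
endfacet
facet normal 0.683 0.647 0.338
outer loop
vertex -0.431 1.877 1.743
vertex 0.931 0.912 0.836
vertex -0.696 2.975 0.177
endloop
endfacet
facet normal 0.220 0.636 -0.740
outer loop
vertex 1.11 1.723 3.041
vertex 0.421 1.634 2.76
vertex 0.659 2.137 3.263
endloop
endfacet
facet normal 0.531 0.130 0.837
outer loop
vertex 1.11 1.723 3.041
vertex 0.659 2.137 3.263
vertex 0.099 0.706 3.84
endloop
endfacet
facet normal 0.221 0.636 -0.740
outer loop
vertex 0.659 2.137 3.263
vertex 0.421 1.634 2.76
vertex 0.028 2.172 3.105
endloop
endfacet
facet normal -0.196 0.432 0.880
outer loop
vertex 0.659 2.137 3.263
vertex 0.028 2.172 3.105
vertex 0.099 0.706 3.84
endloop
endfacet
facet normal 0.220 0.635 -0.740
outer loop
vertex 0.028 2.172 3.105
vertex 0.421 1.634 2.76
vertex -0.307 1.802 2.688
endloop
endfacet
facet normal -0.844 0.207 0.494
outer loop
vertex 0.028 2.172 3.105
vertex -0.307 1.802 2.688
vertex 0.099 0.706 3.84
endloop
endfacet
facet normal 0.220 0.636 -0.740
outer loop
vertex -0.307 1.802 2.688
vertex 0.421 1.634 2.76
vertex -0.094 1.305 2.324
endloop
endfacet
facet normal -0.927 -0.375 -0.030
outer loop
vertex -0.307 1.802 2.688
vertex -0.094 1.305 2.324
vertex 0.099 0.706 3.84
endloop
endfacet
facet normal 0.221 0.635 -0.740
outer loop
vertex -0.094 1.305 2.324
vertex 0.421 1.634 2.76
vertex 0.506 1.056 2.289
endloop
endfacet
facet normal -0.381 -0.876 -0.297
outer loop
vertex -0.094 1.305 2.324
vertex 0.506 1.056 2.289
vertex 0.099 0.706 3.84
endloop
endfacet
facet normal 0.220 0.635 -0.740
outer loop
vertex 0.506 1.056 2.289
vertex 0.421 1.634 2.76
vertex 1.042 1.242 2.608
endloop
endfacet
facet normal 0.382 -0.918 -0.107
outer loop
vertex 0.506 1.056 2.289
vertex 1.042 1.242 2.608
vertex 0.099 0.706 3.84
endloop
endfacet
facet normal 0.220 0.635 -0.740
outer loop
vertex 1.042 1.242 2.608
vertex 0.421 1.634 2.76
vertex 1.11 1.723 3.041
endloop
endfacet
facet normal 0.788 -0.470 0.398
outer loop
vertex 1.042 1.242 2.608
vertex 1.11 1.723 3.041
vertex 0.099 0.706 3.84
endloop
endfacet
facet normal -0.716 0.627 0.307
outer loop
vertex -1.516 -3.308 0.746
vertex -0.784 -2.319 0.433
vertex -2.044 -3.307 -0.486
endloop
endfacet
facet normal -0.577 -0.779 0.247
outer loop
vertex -0.956 -4.261 -0.953
vertex -1.516 -3.308 0.746
vertex -2.044 -3.307 -0.486
endloop
endfacet
facet normal -0.716 0.627 0.307
outer loop
vertex -2.044 -3.307 -0.486
vertex -0.784 -2.319 0.433
vertex -1.311 -2.318 -0.799
endloop
endfacet
facet normal -0.394 0.001 -0.919
outer loop
vertex -1.311 -2.318 -0.799
vertex -0.956 -4.261 -0.953
vertex -2.044 -3.307 -0.486
endloop
endfacet
facet normal 0.394 -0.001 0.919
outer loop
vertex -1.516 -3.308 0.746
vertex 0.304 -3.273 -0.034
vertex -0.784 -2.319 0.433
endloop
endfacet
facet normal -0.577 -0.778 0.246
outer loop
vertex -0.429 -4.262 0.279
vertex -1.516 -3.308 0.746
vertex -0.956 -4.261 -0.953
endloop
endfacet
facet normal 0.394 -0.001 0.919
outer loop
vertex -0.429 -4.262 0.279
vertex 0.304 -3.273 -0.034
vertex -1.516 -3.308 0.746
endloop
endfacet
facet normal 0.577 0.779 -0.246
outer loop
vertex -0.784 -2.319 0.433
vertex 0.304 -3.273 -0.034
vertex -1.311 -2.318 -0.799
endloop
endfacet
facet normal -0.394 0.001 -0.919
outer loop
vertex -0.224 -3.272 -1.266
vertex -0.956 -4.261 -0.953
vertex -1.311 -2.318 -0.799
endloop
endfacet
facet normal 0.577 0.778 -0.247
outer loop
vertex -1.311 -2.318 -0.799
vertex 0.304 -3.273 -0.034
vertex -0.224 -3.272 -1.266
endloop
endfacet
facet normal 0.716 -0.627 -0.307
outer loop
vertex -0.224 -3.272 -1.266
vertex -0.429 -4.262 0.279
vertex -0.956 -4.261 -0.953
endloop
endfacet
facet normal 0.715 -0.627 -0.307
outer loop
vertex 0.304 -3.273 -0.034
vertex -0.429 -4.262 0.279
vertex -0.224 -3.272 -1.266
endloop
endfacet

endsolid


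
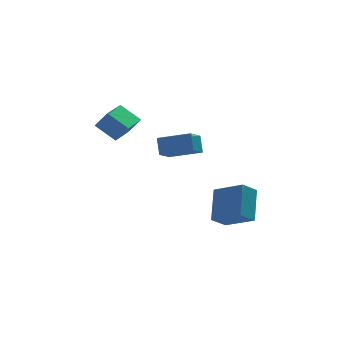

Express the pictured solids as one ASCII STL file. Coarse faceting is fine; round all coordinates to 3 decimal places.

solid 
facet normal -0.565 0.681 -0.466
outer loop
vertex 0.741 -2.163 -1.639
vertex 1.645 -1.914 -2.372
vertex 0.056 -3.658 -2.992
endloop
endfacet
facet normal -0.760 -0.209 0.616
outer loop
vertex 1.175 -5.006 -2.068
vertex 0.741 -2.163 -1.639
vertex 0.056 -3.658 -2.992
endloop
endfacet
facet normal -0.565 0.681 -0.467
outer loop
vertex 0.056 -3.658 -2.992
vertex 1.645 -1.914 -2.372
vertex 0.96 -3.41 -3.724
endloop
endfacet
facet normal -0.322 -0.702 -0.635
outer loop
vertex 0.96 -3.41 -3.724
vertex 1.175 -5.006 -2.068
vertex 0.056 -3.658 -2.992
endloop
endfacet
facet normal 0.322 0.702 0.635
outer loop
vertex 0.741 -2.163 -1.639
vertex 2.764 -3.262 -1.448
vertex 1.645 -1.914 -2.372
endloop
endfacet
facet normal -0.760 -0.209 0.616
outer loop
vertex 1.86 -3.51 -0.716
vertex 0.741 -2.163 -1.639
vertex 1.175 -5.006 -2.068
endloop
endfacet
facet normal 0.322 0.702 0.635
outer loop
vertex 1.86 -3.51 -0.716
vertex 2.764 -3.262 -1.448
vertex 0.741 -2.163 -1.639
endloop
endfacet
facet normal 0.760 0.209 -0.616
outer loop
vertex 1.645 -1.914 -2.372
vertex 2.764 -3.262 -1.448
vertex 0.96 -3.41 -3.724
endloop
endfacet
facet normal -0.322 -0.702 -0.635
outer loop
vertex 2.079 -4.757 -2.801
vertex 1.175 -5.006 -2.068
vertex 0.96 -3.41 -3.724
endloop
endfacet
facet normal 0.760 0.209 -0.616
outer loop
vertex 0.96 -3.41 -3.724
vertex 2.764 -3.262 -1.448
vertex 2.079 -4.757 -2.801
endloop
endfacet
facet normal 0.565 -0.680 0.466
outer loop
vertex 2.079 -4.757 -2.801
vertex 1.86 -3.51 -0.716
vertex 1.175 -5.006 -2.068
endloop
endfacet
facet normal 0.565 -0.681 0.467
outer loop
vertex 2.764 -3.262 -1.448
vertex 1.86 -3.51 -0.716
vertex 2.079 -4.757 -2.801
endloop
endfacet
facet normal -0.807 0.506 -0.303
outer loop
vertex -1.777 -0.178 1.742
vertex -0.919 0.714 0.948
vertex -1.879 -0.877 0.847
endloop
endfacet
facet normal -0.583 -0.607 0.540
outer loop
vertex -0.321 -1.854 1.432
vertex -1.777 -0.178 1.742
vertex -1.879 -0.877 0.847
endloop
endfacet
facet normal -0.807 0.506 -0.303
outer loop
vertex -1.879 -0.877 0.847
vertex -0.919 0.714 0.948
vertex -1.022 0.015 0.053
endloop
endfacet
facet normal -0.090 -0.613 -0.785
outer loop
vertex -1.022 0.015 0.053
vertex -0.321 -1.854 1.432
vertex -1.879 -0.877 0.847
endloop
endfacet
facet normal 0.089 0.613 0.785
outer loop
vertex -1.777 -0.178 1.742
vertex 0.639 -0.263 1.533
vertex -0.919 0.714 0.948
endloop
endfacet
facet normal -0.583 -0.606 0.541
outer loop
vertex -0.218 -1.155 2.327
vertex -1.777 -0.178 1.742
vertex -0.321 -1.854 1.432
endloop
endfacet
facet normal 0.089 0.613 0.785
outer loop
vertex -0.218 -1.155 2.327
vertex 0.639 -0.263 1.533
vertex -1.777 -0.178 1.742
endloop
endfacet
facet normal 0.583 0.606 -0.541
outer loop
vertex -0.919 0.714 0.948
vertex 0.639 -0.263 1.533
vertex -1.022 0.015 0.053
endloop
endfacet
facet normal -0.089 -0.613 -0.785
outer loop
vertex 0.537 -0.962 0.638
vertex -0.321 -1.854 1.432
vertex -1.022 0.015 0.053
endloop
endfacet
facet normal 0.583 0.607 -0.540
outer loop
vertex -1.022 0.015 0.053
vertex 0.639 -0.263 1.533
vertex 0.537 -0.962 0.638
endloop
endfacet
facet normal 0.807 -0.507 0.303
outer loop
vertex 0.537 -0.962 0.638
vertex -0.218 -1.155 2.327
vertex -0.321 -1.854 1.432
endloop
endfacet
facet normal 0.808 -0.506 0.303
outer loop
vertex 0.639 -0.263 1.533
vertex -0.218 -1.155 2.327
vertex 0.537 -0.962 0.638
endloop
endfacet
facet normal -0.493 0.294 -0.819
outer loop
vertex -4.393 2.628 1.747
vertex -3.235 3.99 1.538
vertex -3.497 1.734 0.887
endloop
endfacet
facet normal -0.643 -0.757 0.116
outer loop
vertex -2.885 1.37 1.902
vertex -4.393 2.628 1.747
vertex -3.497 1.734 0.887
endloop
endfacet
facet normal -0.494 0.294 -0.819
outer loop
vertex -3.497 1.734 0.887
vertex -3.235 3.99 1.538
vertex -2.339 3.096 0.677
endloop
endfacet
facet normal 0.585 -0.584 -0.562
outer loop
vertex -2.339 3.096 0.677
vertex -2.885 1.37 1.902
vertex -3.497 1.734 0.887
endloop
endfacet
facet normal -0.585 0.584 0.562
outer loop
vertex -4.393 2.628 1.747
vertex -2.623 3.626 2.553
vertex -3.235 3.99 1.538
endloop
endfacet
facet normal -0.643 -0.757 0.116
outer loop
vertex -3.781 2.264 2.763
vertex -4.393 2.628 1.747
vertex -2.885 1.37 1.902
endloop
endfacet
facet normal -0.585 0.584 0.562
outer loop
vertex -3.781 2.264 2.763
vertex -2.623 3.626 2.553
vertex -4.393 2.628 1.747
endloop
endfacet
facet normal 0.643 0.757 -0.116
outer loop
vertex -3.235 3.99 1.538
vertex -2.623 3.626 2.553
vertex -2.339 3.096 0.677
endloop
endfacet
facet normal 0.586 -0.584 -0.562
outer loop
vertex -1.727 2.732 1.693
vertex -2.885 1.37 1.902
vertex -2.339 3.096 0.677
endloop
endfacet
facet normal 0.643 0.757 -0.116
outer loop
vertex -2.339 3.096 0.677
vertex -2.623 3.626 2.553
vertex -1.727 2.732 1.693
endloop
endfacet
facet normal 0.493 -0.294 0.819
outer loop
vertex -1.727 2.732 1.693
vertex -3.781 2.264 2.763
vertex -2.885 1.37 1.902
endloop
endfacet
facet normal 0.493 -0.293 0.819
outer loop
vertex -2.623 3.626 2.553
vertex -3.781 2.264 2.763
vertex -1.727 2.732 1.693
endloop
endfacet

endsolid


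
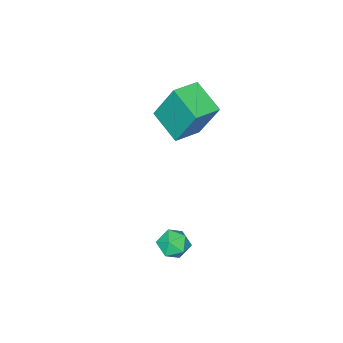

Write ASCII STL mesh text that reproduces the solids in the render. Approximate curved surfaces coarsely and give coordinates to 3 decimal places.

solid 
facet normal -0.985 0.115 -0.133
outer loop
vertex -0.643 0.229 3.973
vertex -0.396 1.587 3.313
vertex -0.505 -0.672 2.17
endloop
endfacet
facet normal -0.162 -0.888 0.431
outer loop
vertex 0.656 -0.807 2.327
vertex -0.643 0.229 3.973
vertex -0.505 -0.672 2.17
endloop
endfacet
facet normal -0.984 0.115 -0.133
outer loop
vertex -0.505 -0.672 2.17
vertex -0.396 1.587 3.313
vertex -0.258 0.686 1.511
endloop
endfacet
facet normal 0.069 -0.446 -0.893
outer loop
vertex -0.258 0.686 1.511
vertex 0.656 -0.807 2.327
vertex -0.505 -0.672 2.17
endloop
endfacet
facet normal -0.069 0.446 0.892
outer loop
vertex -0.643 0.229 3.973
vertex 0.765 1.452 3.47
vertex -0.396 1.587 3.313
endloop
endfacet
facet normal -0.161 -0.888 0.431
outer loop
vertex 0.518 0.094 4.129
vertex -0.643 0.229 3.973
vertex 0.656 -0.807 2.327
endloop
endfacet
facet normal -0.068 0.446 0.893
outer loop
vertex 0.518 0.094 4.129
vertex 0.765 1.452 3.47
vertex -0.643 0.229 3.973
endloop
endfacet
facet normal 0.162 0.888 -0.431
outer loop
vertex -0.396 1.587 3.313
vertex 0.765 1.452 3.47
vertex -0.258 0.686 1.511
endloop
endfacet
facet normal 0.068 -0.446 -0.892
outer loop
vertex 0.903 0.551 1.667
vertex 0.656 -0.807 2.327
vertex -0.258 0.686 1.511
endloop
endfacet
facet normal 0.161 0.888 -0.431
outer loop
vertex -0.258 0.686 1.511
vertex 0.765 1.452 3.47
vertex 0.903 0.551 1.667
endloop
endfacet
facet normal 0.985 -0.115 0.133
outer loop
vertex 0.903 0.551 1.667
vertex 0.518 0.094 4.129
vertex 0.656 -0.807 2.327
endloop
endfacet
facet normal 0.985 -0.115 0.133
outer loop
vertex 0.765 1.452 3.47
vertex 0.518 0.094 4.129
vertex 0.903 0.551 1.667
endloop
endfacet
facet normal -0.140 0.906 -0.400
outer loop
vertex 3.341 3.028 -2.058
vertex 2.798 3.136 -1.623
vertex 3.449 3.323 -1.427
endloop
endfacet
facet normal 0.548 0.718 -0.429
outer loop
vertex 3.341 3.028 -2.058
vertex 3.449 3.323 -1.427
vertex 3.896 2.836 -1.67
endloop
endfacet
facet normal 0.594 0.108 -0.797
outer loop
vertex 3.341 3.028 -2.058
vertex 3.896 2.836 -1.67
vertex 3.522 2.349 -2.015
endloop
endfacet
facet normal -0.064 -0.080 -0.995
outer loop
vertex 3.341 3.028 -2.058
vertex 3.522 2.349 -2.015
vertex 2.843 2.534 -1.986
endloop
endfacet
facet normal -0.518 0.413 -0.749
outer loop
vertex 3.341 3.028 -2.058
vertex 2.843 2.534 -1.986
vertex 2.798 3.136 -1.623
endloop
endfacet
facet normal 0.772 0.591 0.236
outer loop
vertex 3.896 2.836 -1.67
vertex 3.449 3.323 -1.427
vertex 3.697 2.826 -0.994
endloop
endfacet
facet normal -0.343 0.895 0.285
outer loop
vertex 3.449 3.323 -1.427
vertex 2.798 3.136 -1.623
vertex 3.018 3.011 -0.965
endloop
endfacet
facet normal -0.955 0.097 -0.280
outer loop
vertex 2.798 3.136 -1.623
vertex 2.843 2.534 -1.986
vertex 2.644 2.524 -1.31
endloop
endfacet
facet normal -0.220 -0.701 -0.679
outer loop
vertex 2.843 2.534 -1.986
vertex 3.522 2.349 -2.015
vertex 3.091 2.037 -1.553
endloop
endfacet
facet normal 0.846 -0.396 -0.358
outer loop
vertex 3.522 2.349 -2.015
vertex 3.896 2.836 -1.67
vertex 3.742 2.224 -1.357
endloop
endfacet
facet normal 0.064 0.080 0.995
outer loop
vertex 3.199 2.332 -0.922
vertex 3.697 2.826 -0.994
vertex 3.018 3.011 -0.965
endloop
endfacet
facet normal -0.594 -0.108 0.797
outer loop
vertex 3.199 2.332 -0.922
vertex 3.018 3.011 -0.965
vertex 2.644 2.524 -1.31
endloop
endfacet
facet normal -0.548 -0.718 0.429
outer loop
vertex 3.199 2.332 -0.922
vertex 2.644 2.524 -1.31
vertex 3.091 2.037 -1.553
endloop
endfacet
facet normal 0.140 -0.906 0.400
outer loop
vertex 3.199 2.332 -0.922
vertex 3.091 2.037 -1.553
vertex 3.742 2.224 -1.357
endloop
endfacet
facet normal 0.518 -0.413 0.749
outer loop
vertex 3.199 2.332 -0.922
vertex 3.742 2.224 -1.357
vertex 3.697 2.826 -0.994
endloop
endfacet
facet normal 0.220 0.701 0.679
outer loop
vertex 3.018 3.011 -0.965
vertex 3.697 2.826 -0.994
vertex 3.449 3.323 -1.427
endloop
endfacet
facet normal -0.846 0.396 0.358
outer loop
vertex 2.644 2.524 -1.31
vertex 3.018 3.011 -0.965
vertex 2.798 3.136 -1.623
endloop
endfacet
facet normal -0.772 -0.591 -0.236
outer loop
vertex 3.091 2.037 -1.553
vertex 2.644 2.524 -1.31
vertex 2.843 2.534 -1.986
endloop
endfacet
facet normal 0.343 -0.895 -0.285
outer loop
vertex 3.742 2.224 -1.357
vertex 3.091 2.037 -1.553
vertex 3.522 2.349 -2.015
endloop
endfacet
facet normal 0.955 -0.097 0.280
outer loop
vertex 3.697 2.826 -0.994
vertex 3.742 2.224 -1.357
vertex 3.896 2.836 -1.67
endloop
endfacet

endsolid


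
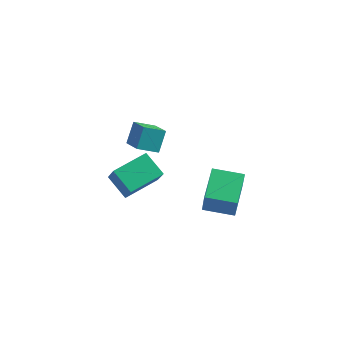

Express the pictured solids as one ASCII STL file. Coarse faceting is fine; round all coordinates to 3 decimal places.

solid 
facet normal -0.771 0.320 0.550
outer loop
vertex -4.067 -1.882 -0.801
vertex -3.058 -0.13 -0.406
vertex -4.697 -1.235 -2.061
endloop
endfacet
facet normal -0.489 -0.851 -0.192
outer loop
vertex -3.502 -1.73 -2.914
vertex -4.067 -1.882 -0.801
vertex -4.697 -1.235 -2.061
endloop
endfacet
facet normal -0.771 0.319 0.551
outer loop
vertex -4.697 -1.235 -2.061
vertex -3.058 -0.13 -0.406
vertex -3.689 0.517 -1.665
endloop
endfacet
facet normal -0.407 0.418 -0.812
outer loop
vertex -3.689 0.517 -1.665
vertex -3.502 -1.73 -2.914
vertex -4.697 -1.235 -2.061
endloop
endfacet
facet normal 0.407 -0.418 0.812
outer loop
vertex -4.067 -1.882 -0.801
vertex -1.863 -0.625 -1.259
vertex -3.058 -0.13 -0.406
endloop
endfacet
facet normal -0.489 -0.851 -0.192
outer loop
vertex -2.871 -2.377 -1.655
vertex -4.067 -1.882 -0.801
vertex -3.502 -1.73 -2.914
endloop
endfacet
facet normal 0.407 -0.418 0.812
outer loop
vertex -2.871 -2.377 -1.655
vertex -1.863 -0.625 -1.259
vertex -4.067 -1.882 -0.801
endloop
endfacet
facet normal 0.489 0.851 0.192
outer loop
vertex -3.058 -0.13 -0.406
vertex -1.863 -0.625 -1.259
vertex -3.689 0.517 -1.665
endloop
endfacet
facet normal -0.407 0.418 -0.812
outer loop
vertex -2.493 0.022 -2.519
vertex -3.502 -1.73 -2.914
vertex -3.689 0.517 -1.665
endloop
endfacet
facet normal 0.489 0.851 0.192
outer loop
vertex -3.689 0.517 -1.665
vertex -1.863 -0.625 -1.259
vertex -2.493 0.022 -2.519
endloop
endfacet
facet normal 0.771 -0.320 -0.551
outer loop
vertex -2.493 0.022 -2.519
vertex -2.871 -2.377 -1.655
vertex -3.502 -1.73 -2.914
endloop
endfacet
facet normal 0.772 -0.320 -0.550
outer loop
vertex -1.863 -0.625 -1.259
vertex -2.871 -2.377 -1.655
vertex -2.493 0.022 -2.519
endloop
endfacet
facet normal -0.964 -0.236 0.119
outer loop
vertex 2.002 -4.477 1.56
vertex 1.624 -2.649 2.121
vertex 1.743 -4.111 0.192
endloop
endfacet
facet normal 0.194 -0.938 -0.288
outer loop
vertex 3.296 -3.731 -0.001
vertex 2.002 -4.477 1.56
vertex 1.743 -4.111 0.192
endloop
endfacet
facet normal -0.964 -0.236 0.119
outer loop
vertex 1.743 -4.111 0.192
vertex 1.624 -2.649 2.121
vertex 1.365 -2.282 0.753
endloop
endfacet
facet normal -0.180 0.254 -0.950
outer loop
vertex 1.365 -2.282 0.753
vertex 3.296 -3.731 -0.001
vertex 1.743 -4.111 0.192
endloop
endfacet
facet normal 0.180 -0.254 0.950
outer loop
vertex 2.002 -4.477 1.56
vertex 3.177 -2.269 1.928
vertex 1.624 -2.649 2.121
endloop
endfacet
facet normal 0.193 -0.938 -0.288
outer loop
vertex 3.555 -4.098 1.367
vertex 2.002 -4.477 1.56
vertex 3.296 -3.731 -0.001
endloop
endfacet
facet normal 0.180 -0.254 0.950
outer loop
vertex 3.555 -4.098 1.367
vertex 3.177 -2.269 1.928
vertex 2.002 -4.477 1.56
endloop
endfacet
facet normal -0.194 0.938 0.288
outer loop
vertex 1.624 -2.649 2.121
vertex 3.177 -2.269 1.928
vertex 1.365 -2.282 0.753
endloop
endfacet
facet normal -0.180 0.254 -0.950
outer loop
vertex 2.918 -1.903 0.56
vertex 3.296 -3.731 -0.001
vertex 1.365 -2.282 0.753
endloop
endfacet
facet normal -0.193 0.938 0.288
outer loop
vertex 1.365 -2.282 0.753
vertex 3.177 -2.269 1.928
vertex 2.918 -1.903 0.56
endloop
endfacet
facet normal 0.964 0.236 -0.119
outer loop
vertex 2.918 -1.903 0.56
vertex 3.555 -4.098 1.367
vertex 3.296 -3.731 -0.001
endloop
endfacet
facet normal 0.964 0.236 -0.119
outer loop
vertex 3.177 -2.269 1.928
vertex 3.555 -4.098 1.367
vertex 2.918 -1.903 0.56
endloop
endfacet
facet normal -0.672 0.610 -0.421
outer loop
vertex -2.601 -2.5 4.092
vertex -1.727 -1.871 3.609
vertex -2.633 -3.257 3.048
endloop
endfacet
facet normal -0.741 -0.533 0.409
outer loop
vertex -1.673 -4.129 3.651
vertex -2.601 -2.5 4.092
vertex -2.633 -3.257 3.048
endloop
endfacet
facet normal -0.672 0.610 -0.421
outer loop
vertex -2.633 -3.257 3.048
vertex -1.727 -1.871 3.609
vertex -1.759 -2.628 2.565
endloop
endfacet
facet normal -0.025 -0.587 -0.809
outer loop
vertex -1.759 -2.628 2.565
vertex -1.673 -4.129 3.651
vertex -2.633 -3.257 3.048
endloop
endfacet
facet normal 0.025 0.587 0.809
outer loop
vertex -2.601 -2.5 4.092
vertex -0.767 -2.743 4.212
vertex -1.727 -1.871 3.609
endloop
endfacet
facet normal -0.741 -0.533 0.409
outer loop
vertex -1.641 -3.372 4.695
vertex -2.601 -2.5 4.092
vertex -1.673 -4.129 3.651
endloop
endfacet
facet normal 0.025 0.587 0.809
outer loop
vertex -1.641 -3.372 4.695
vertex -0.767 -2.743 4.212
vertex -2.601 -2.5 4.092
endloop
endfacet
facet normal 0.741 0.533 -0.409
outer loop
vertex -1.727 -1.871 3.609
vertex -0.767 -2.743 4.212
vertex -1.759 -2.628 2.565
endloop
endfacet
facet normal -0.025 -0.587 -0.809
outer loop
vertex -0.799 -3.5 3.168
vertex -1.673 -4.129 3.651
vertex -1.759 -2.628 2.565
endloop
endfacet
facet normal 0.741 0.533 -0.409
outer loop
vertex -1.759 -2.628 2.565
vertex -0.767 -2.743 4.212
vertex -0.799 -3.5 3.168
endloop
endfacet
facet normal 0.672 -0.610 0.421
outer loop
vertex -0.799 -3.5 3.168
vertex -1.641 -3.372 4.695
vertex -1.673 -4.129 3.651
endloop
endfacet
facet normal 0.672 -0.610 0.421
outer loop
vertex -0.767 -2.743 4.212
vertex -1.641 -3.372 4.695
vertex -0.799 -3.5 3.168
endloop
endfacet

endsolid


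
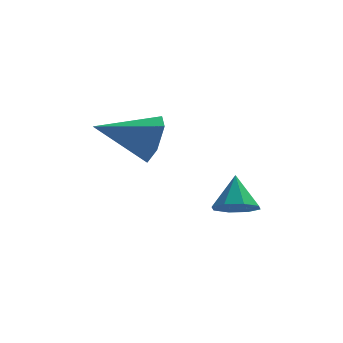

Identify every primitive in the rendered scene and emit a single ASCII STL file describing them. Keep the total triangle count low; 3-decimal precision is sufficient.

solid 
facet normal 0.941 0.126 -0.315
outer loop
vertex 0.365 0.629 -1.08
vertex 0.033 1.162 -1.859
vertex 0.259 1.62 -0.999
endloop
endfacet
facet normal -0.063 -0.088 0.994
outer loop
vertex 0.365 0.629 -1.08
vertex 0.259 1.62 -0.999
vertex -1.933 0.898 -1.201
endloop
endfacet
facet normal 0.941 0.127 -0.315
outer loop
vertex 0.259 1.62 -0.999
vertex 0.033 1.162 -1.859
vertex -0.073 2.153 -1.777
endloop
endfacet
facet normal -0.296 0.724 0.623
outer loop
vertex 0.259 1.62 -0.999
vertex -0.073 2.153 -1.777
vertex -1.933 0.898 -1.201
endloop
endfacet
facet normal 0.941 0.127 -0.315
outer loop
vertex -0.073 2.153 -1.777
vertex 0.033 1.162 -1.859
vertex -0.299 1.695 -2.637
endloop
endfacet
facet normal -0.594 0.765 -0.251
outer loop
vertex -0.073 2.153 -1.777
vertex -0.299 1.695 -2.637
vertex -1.933 0.898 -1.201
endloop
endfacet
facet normal 0.941 0.126 -0.315
outer loop
vertex -0.299 1.695 -2.637
vertex 0.033 1.162 -1.859
vertex -0.193 0.704 -2.718
endloop
endfacet
facet normal -0.658 -0.009 -0.753
outer loop
vertex -0.299 1.695 -2.637
vertex -0.193 0.704 -2.718
vertex -1.933 0.898 -1.201
endloop
endfacet
facet normal 0.941 0.126 -0.315
outer loop
vertex -0.193 0.704 -2.718
vertex 0.033 1.162 -1.859
vertex 0.139 0.171 -1.94
endloop
endfacet
facet normal -0.424 -0.821 -0.382
outer loop
vertex -0.193 0.704 -2.718
vertex 0.139 0.171 -1.94
vertex -1.933 0.898 -1.201
endloop
endfacet
facet normal 0.941 0.126 -0.315
outer loop
vertex 0.139 0.171 -1.94
vertex 0.033 1.162 -1.859
vertex 0.365 0.629 -1.08
endloop
endfacet
facet normal -0.127 -0.861 0.492
outer loop
vertex 0.139 0.171 -1.94
vertex 0.365 0.629 -1.08
vertex -1.933 0.898 -1.201
endloop
endfacet
facet normal 0.013 -0.594 -0.804
outer loop
vertex 3.024 -0.351 -4.444
vertex 2.639 -0.918 -4.031
vertex 2.415 -0.302 -4.49
endloop
endfacet
facet normal 0.090 0.986 -0.138
outer loop
vertex 3.024 -0.351 -4.444
vertex 2.415 -0.302 -4.49
vertex 2.621 -0.102 -2.929
endloop
endfacet
facet normal 0.012 -0.595 -0.804
outer loop
vertex 2.415 -0.302 -4.49
vertex 2.639 -0.918 -4.031
vertex 1.937 -0.613 -4.267
endloop
endfacet
facet normal -0.556 0.831 -0.033
outer loop
vertex 2.415 -0.302 -4.49
vertex 1.937 -0.613 -4.267
vertex 2.621 -0.102 -2.929
endloop
endfacet
facet normal 0.012 -0.595 -0.804
outer loop
vertex 1.937 -0.613 -4.267
vertex 2.639 -0.918 -4.031
vertex 1.871 -1.103 -3.905
endloop
endfacet
facet normal -0.881 0.352 0.316
outer loop
vertex 1.937 -0.613 -4.267
vertex 1.871 -1.103 -3.905
vertex 2.621 -0.102 -2.929
endloop
endfacet
facet normal 0.012 -0.595 -0.803
outer loop
vertex 1.871 -1.103 -3.905
vertex 2.639 -0.918 -4.031
vertex 2.254 -1.484 -3.617
endloop
endfacet
facet normal -0.693 -0.166 0.702
outer loop
vertex 1.871 -1.103 -3.905
vertex 2.254 -1.484 -3.617
vertex 2.621 -0.102 -2.929
endloop
endfacet
facet normal 0.013 -0.596 -0.803
outer loop
vertex 2.254 -1.484 -3.617
vertex 2.639 -0.918 -4.031
vertex 2.862 -1.533 -3.571
endloop
endfacet
facet normal -0.102 -0.421 0.901
outer loop
vertex 2.254 -1.484 -3.617
vertex 2.862 -1.533 -3.571
vertex 2.621 -0.102 -2.929
endloop
endfacet
facet normal 0.013 -0.596 -0.803
outer loop
vertex 2.862 -1.533 -3.571
vertex 2.639 -0.918 -4.031
vertex 3.34 -1.222 -3.794
endloop
endfacet
facet normal 0.544 -0.265 0.796
outer loop
vertex 2.862 -1.533 -3.571
vertex 3.34 -1.222 -3.794
vertex 2.621 -0.102 -2.929
endloop
endfacet
facet normal 0.013 -0.595 -0.803
outer loop
vertex 3.34 -1.222 -3.794
vertex 2.639 -0.918 -4.031
vertex 3.407 -0.732 -4.156
endloop
endfacet
facet normal 0.869 0.212 0.448
outer loop
vertex 3.34 -1.222 -3.794
vertex 3.407 -0.732 -4.156
vertex 2.621 -0.102 -2.929
endloop
endfacet
facet normal 0.013 -0.595 -0.804
outer loop
vertex 3.407 -0.732 -4.156
vertex 2.639 -0.918 -4.031
vertex 3.024 -0.351 -4.444
endloop
endfacet
facet normal 0.681 0.730 0.061
outer loop
vertex 3.407 -0.732 -4.156
vertex 3.024 -0.351 -4.444
vertex 2.621 -0.102 -2.929
endloop
endfacet

endsolid


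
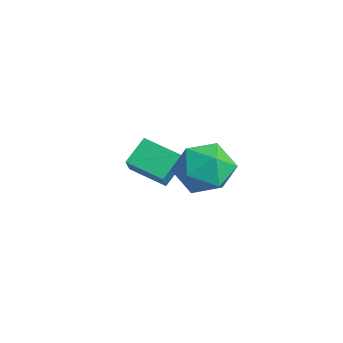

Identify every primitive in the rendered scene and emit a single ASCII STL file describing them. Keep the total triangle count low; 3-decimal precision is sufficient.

solid 
facet normal -0.730 -0.603 0.321
outer loop
vertex 0.525 1.175 -0.872
vertex 0.269 1.759 -0.357
vertex -0.046 1.512 -1.538
endloop
endfacet
facet normal 0.312 -0.713 -0.628
outer loop
vertex 0.691 2.121 -1.863
vertex 0.525 1.175 -0.872
vertex -0.046 1.512 -1.538
endloop
endfacet
facet normal -0.730 -0.603 0.321
outer loop
vertex -0.046 1.512 -1.538
vertex 0.269 1.759 -0.357
vertex -0.302 2.096 -1.023
endloop
endfacet
facet normal -0.608 0.358 -0.708
outer loop
vertex -0.302 2.096 -1.023
vertex 0.691 2.121 -1.863
vertex -0.046 1.512 -1.538
endloop
endfacet
facet normal 0.608 -0.358 0.708
outer loop
vertex 0.525 1.175 -0.872
vertex 1.006 2.368 -0.682
vertex 0.269 1.759 -0.357
endloop
endfacet
facet normal 0.312 -0.713 -0.628
outer loop
vertex 1.262 1.784 -1.197
vertex 0.525 1.175 -0.872
vertex 0.691 2.121 -1.863
endloop
endfacet
facet normal 0.608 -0.358 0.708
outer loop
vertex 1.262 1.784 -1.197
vertex 1.006 2.368 -0.682
vertex 0.525 1.175 -0.872
endloop
endfacet
facet normal -0.312 0.713 0.628
outer loop
vertex 0.269 1.759 -0.357
vertex 1.006 2.368 -0.682
vertex -0.302 2.096 -1.023
endloop
endfacet
facet normal -0.608 0.358 -0.708
outer loop
vertex 0.435 2.705 -1.348
vertex 0.691 2.121 -1.863
vertex -0.302 2.096 -1.023
endloop
endfacet
facet normal -0.312 0.713 0.628
outer loop
vertex -0.302 2.096 -1.023
vertex 1.006 2.368 -0.682
vertex 0.435 2.705 -1.348
endloop
endfacet
facet normal 0.730 0.603 -0.321
outer loop
vertex 0.435 2.705 -1.348
vertex 1.262 1.784 -1.197
vertex 0.691 2.121 -1.863
endloop
endfacet
facet normal 0.730 0.603 -0.321
outer loop
vertex 1.006 2.368 -0.682
vertex 1.262 1.784 -1.197
vertex 0.435 2.705 -1.348
endloop
endfacet
facet normal -0.751 0.572 0.329
outer loop
vertex 2.39 2.698 -0.161
vertex 2.06 2.076 0.168
vertex 2.566 2.507 0.573
endloop
endfacet
facet normal -0.146 0.948 0.282
outer loop
vertex 2.39 2.698 -0.161
vertex 2.566 2.507 0.573
vertex 3.127 2.738 0.086
endloop
endfacet
facet normal 0.082 0.915 -0.394
outer loop
vertex 2.39 2.698 -0.161
vertex 3.127 2.738 0.086
vertex 2.968 2.449 -0.619
endloop
endfacet
facet normal -0.381 0.520 -0.764
outer loop
vertex 2.39 2.698 -0.161
vertex 2.968 2.449 -0.619
vertex 2.308 2.04 -0.568
endloop
endfacet
facet normal -0.897 0.308 -0.317
outer loop
vertex 2.39 2.698 -0.161
vertex 2.308 2.04 -0.568
vertex 2.06 2.076 0.168
endloop
endfacet
facet normal 0.343 0.632 0.695
outer loop
vertex 3.127 2.738 0.086
vertex 2.566 2.507 0.573
vertex 3.252 2.14 0.568
endloop
endfacet
facet normal -0.637 0.024 0.770
outer loop
vertex 2.566 2.507 0.573
vertex 2.06 2.076 0.168
vertex 2.592 1.731 0.619
endloop
endfacet
facet normal -0.873 -0.404 -0.274
outer loop
vertex 2.06 2.076 0.168
vertex 2.308 2.04 -0.568
vertex 2.433 1.442 -0.086
endloop
endfacet
facet normal -0.040 -0.060 -0.997
outer loop
vertex 2.308 2.04 -0.568
vertex 2.968 2.449 -0.619
vertex 2.994 1.673 -0.573
endloop
endfacet
facet normal 0.712 0.578 -0.398
outer loop
vertex 2.968 2.449 -0.619
vertex 3.127 2.738 0.086
vertex 3.5 2.104 -0.168
endloop
endfacet
facet normal 0.381 -0.520 0.764
outer loop
vertex 3.17 1.482 0.161
vertex 3.252 2.14 0.568
vertex 2.592 1.731 0.619
endloop
endfacet
facet normal -0.082 -0.915 0.394
outer loop
vertex 3.17 1.482 0.161
vertex 2.592 1.731 0.619
vertex 2.433 1.442 -0.086
endloop
endfacet
facet normal 0.146 -0.948 -0.282
outer loop
vertex 3.17 1.482 0.161
vertex 2.433 1.442 -0.086
vertex 2.994 1.673 -0.573
endloop
endfacet
facet normal 0.751 -0.572 -0.329
outer loop
vertex 3.17 1.482 0.161
vertex 2.994 1.673 -0.573
vertex 3.5 2.104 -0.168
endloop
endfacet
facet normal 0.897 -0.308 0.317
outer loop
vertex 3.17 1.482 0.161
vertex 3.5 2.104 -0.168
vertex 3.252 2.14 0.568
endloop
endfacet
facet normal 0.040 0.060 0.997
outer loop
vertex 2.592 1.731 0.619
vertex 3.252 2.14 0.568
vertex 2.566 2.507 0.573
endloop
endfacet
facet normal -0.712 -0.578 0.398
outer loop
vertex 2.433 1.442 -0.086
vertex 2.592 1.731 0.619
vertex 2.06 2.076 0.168
endloop
endfacet
facet normal -0.343 -0.632 -0.695
outer loop
vertex 2.994 1.673 -0.573
vertex 2.433 1.442 -0.086
vertex 2.308 2.04 -0.568
endloop
endfacet
facet normal 0.637 -0.024 -0.770
outer loop
vertex 3.5 2.104 -0.168
vertex 2.994 1.673 -0.573
vertex 2.968 2.449 -0.619
endloop
endfacet
facet normal 0.873 0.404 0.274
outer loop
vertex 3.252 2.14 0.568
vertex 3.5 2.104 -0.168
vertex 3.127 2.738 0.086
endloop
endfacet

endsolid
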